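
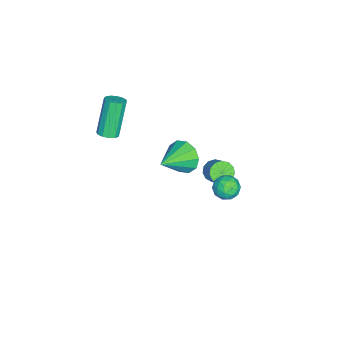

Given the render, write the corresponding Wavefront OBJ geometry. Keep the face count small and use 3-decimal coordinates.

v 3.874 3.424 3.626
v 4.283 2.965 3.304
v 2.997 2.735 3.496
v 3.406 2.276 3.174
v 3.486 2.395 3.853
v 4.028 2.821 3.933
v 3.252 2.879 2.867
v 3.794 3.305 2.947
v 3.898 2.628 2.835
v 4.043 2.329 3.444
v 3.237 3.371 3.356
v 3.382 3.072 3.965
v 4.156 3.255 3.476
v 3.124 2.445 3.324
v 3.172 2.515 3.723
v 3.412 2.245 3.533
v 4.006 3.17 3.846
v 4.246 2.9 3.657
v 3.778 2.566 3.979
v 3.034 2.8 3.143
v 3.274 2.53 2.954
v 3.868 3.455 3.267
v 4.108 3.185 3.077
v 3.502 3.134 2.821
v 4.17 2.787 3.011
v 3.654 2.382 2.935
v 3.564 2.737 2.754
v 3.882 2.987 2.802
v 4.255 2.611 3.369
v 3.739 2.206 3.293
v 3.786 2.276 3.692
v 4.105 2.527 3.739
v 4.028 2.413 3.093
v 3.541 3.494 3.507
v 3.025 3.089 3.431
v 3.175 3.173 3.061
v 3.494 3.424 3.108
v 3.626 3.318 3.865
v 3.11 2.913 3.789
v 3.398 2.713 3.998
v 3.716 2.963 4.046
v 3.252 3.287 3.707
v -3.218 -0.994 -2.608
v -2.656 -0.542 -3.3
v -1.682 -1.746 -1.852
v -2.708 -0.16 -2.817
v -2.954 -0.097 -2.254
v -3.301 -0.377 -1.826
v -3.617 -0.893 -1.696
v -3.78 -1.447 -1.915
v -3.729 -1.828 -2.399
v -3.483 -1.891 -2.962
v -3.135 -1.612 -3.39
v -2.82 -1.096 -3.519
v -0.457 1.34 -0.171
v -0.133 1.606 -0.654
v 0.501 2.107 0.047
v 0.177 1.84 0.531
v -0.402 1.834 -0.574
v 0.233 2.334 0.128
v -0.687 1.904 -0.365
v -0.053 2.405 0.336
v -0.9 1.796 -0.095
v -0.266 2.296 0.606
v -0.972 1.542 0.151
v -0.338 2.043 0.852
v -0.881 1.224 0.295
v -0.246 1.725 0.996
v -0.655 0.943 0.291
v -0.02 1.444 0.993
v -0.366 0.788 0.141
v 0.268 1.289 0.842
v -0.107 0.808 -0.108
v 0.528 1.309 0.593
v 0.042 0.997 -0.378
v 0.676 1.497 0.324
v 0.032 1.294 -0.581
v 0.666 1.795 0.12
v 0.287 -3.797 2.217
v 0.761 -3.604 2.445
v -0.193 -3.471 4.311
v -0.667 -3.663 4.083
v 0.601 -3.351 2.345
v -0.353 -3.218 4.212
v 0.341 -3.24 2.205
v -0.613 -3.106 4.071
v 0.065 -3.305 2.068
v -0.889 -3.171 3.934
v -0.142 -3.526 1.979
v -1.095 -3.393 3.845
v -0.212 -3.834 1.965
v -1.166 -3.7 3.831
v -0.124 -4.129 2.031
v -1.077 -3.996 3.897
v 0.095 -4.319 2.156
v -0.859 -4.186 4.022
v 0.374 -4.344 2.301
v -0.579 -4.21 4.167
v 0.626 -4.194 2.419
v -0.328 -4.06 4.285
v 0.77 -3.918 2.473
v -0.184 -3.785 4.339
f 1 38 17
f 38 12 41
f 17 41 6
f 38 41 17
f 1 17 13
f 17 6 18
f 13 18 2
f 17 18 13
f 1 13 22
f 13 2 23
f 22 23 8
f 13 23 22
f 1 22 34
f 22 8 37
f 34 37 11
f 22 37 34
f 1 34 38
f 34 11 42
f 38 42 12
f 34 42 38
f 2 18 29
f 18 6 32
f 29 32 10
f 18 32 29
f 6 41 19
f 41 12 40
f 19 40 5
f 41 40 19
f 12 42 39
f 42 11 35
f 39 35 3
f 42 35 39
f 11 37 36
f 37 8 24
f 36 24 7
f 37 24 36
f 8 23 28
f 23 2 25
f 28 25 9
f 23 25 28
f 4 30 16
f 30 10 31
f 16 31 5
f 30 31 16
f 4 16 14
f 16 5 15
f 14 15 3
f 16 15 14
f 4 14 21
f 14 3 20
f 21 20 7
f 14 20 21
f 4 21 26
f 21 7 27
f 26 27 9
f 21 27 26
f 4 26 30
f 26 9 33
f 30 33 10
f 26 33 30
f 5 31 19
f 31 10 32
f 19 32 6
f 31 32 19
f 3 15 39
f 15 5 40
f 39 40 12
f 15 40 39
f 7 20 36
f 20 3 35
f 36 35 11
f 20 35 36
f 9 27 28
f 27 7 24
f 28 24 8
f 27 24 28
f 10 33 29
f 33 9 25
f 29 25 2
f 33 25 29
f 44 43 46
f 44 46 45
f 46 43 47
f 46 47 45
f 47 43 48
f 47 48 45
f 48 43 49
f 48 49 45
f 49 43 50
f 49 50 45
f 50 43 51
f 50 51 45
f 51 43 52
f 51 52 45
f 52 43 53
f 52 53 45
f 53 43 54
f 53 54 45
f 54 43 44
f 54 44 45
f 56 55 59
f 56 59 57
f 57 59 60
f 57 60 58
f 59 55 61
f 59 61 60
f 60 61 62
f 60 62 58
f 61 55 63
f 61 63 62
f 62 63 64
f 62 64 58
f 63 55 65
f 63 65 64
f 64 65 66
f 64 66 58
f 65 55 67
f 65 67 66
f 66 67 68
f 66 68 58
f 67 55 69
f 67 69 68
f 68 69 70
f 68 70 58
f 69 55 71
f 69 71 70
f 70 71 72
f 70 72 58
f 71 55 73
f 71 73 72
f 72 73 74
f 72 74 58
f 73 55 75
f 73 75 74
f 74 75 76
f 74 76 58
f 75 55 77
f 75 77 76
f 76 77 78
f 76 78 58
f 77 55 56
f 77 56 78
f 78 56 57
f 78 57 58
f 80 79 83
f 80 83 81
f 81 83 84
f 81 84 82
f 83 79 85
f 83 85 84
f 84 85 86
f 84 86 82
f 85 79 87
f 85 87 86
f 86 87 88
f 86 88 82
f 87 79 89
f 87 89 88
f 88 89 90
f 88 90 82
f 89 79 91
f 89 91 90
f 90 91 92
f 90 92 82
f 91 79 93
f 91 93 92
f 92 93 94
f 92 94 82
f 93 79 95
f 93 95 94
f 94 95 96
f 94 96 82
f 95 79 97
f 95 97 96
f 96 97 98
f 96 98 82
f 97 79 99
f 97 99 98
f 98 99 100
f 98 100 82
f 99 79 101
f 99 101 100
f 100 101 102
f 100 102 82
f 101 79 80
f 101 80 102
f 102 80 81
f 102 81 82



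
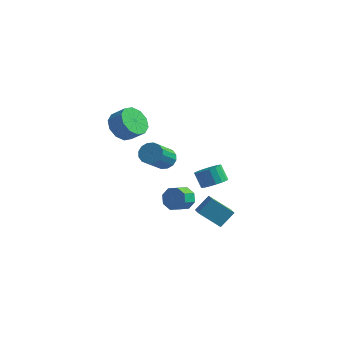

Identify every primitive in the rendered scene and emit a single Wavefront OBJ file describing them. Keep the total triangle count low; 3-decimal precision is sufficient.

v 1.267 -1.631 -2.007
v 1.777 -0.826 -1.123
v 0.656 -0.708 -2.496
v 1.166 0.097 -1.612
v 2.574 -1.317 -3.048
v 3.084 -0.512 -2.164
v 1.963 -0.394 -3.537
v 2.473 0.411 -2.653
v 0.006 3.621 -2.984
v 0.553 4.311 -2.853
v -0.059 4.608 -1.864
v -0.606 3.919 -1.996
v 0.266 4.467 -3.077
v -0.345 4.764 -2.089
v -0.072 4.456 -3.283
v -0.683 4.753 -2.294
v -0.395 4.28 -3.43
v -1.006 4.577 -2.441
v -0.638 3.973 -3.488
v -1.25 4.27 -2.499
v -0.754 3.596 -3.447
v -1.366 3.893 -2.458
v -0.72 3.225 -3.314
v -1.331 3.522 -2.325
v -0.541 2.932 -3.116
v -1.153 3.229 -2.127
v -0.255 2.776 -2.891
v -0.866 3.073 -1.903
v 0.083 2.787 -2.686
v -0.528 3.084 -1.697
v 0.406 2.963 -2.539
v -0.205 3.26 -1.55
v 0.65 3.27 -2.481
v 0.038 3.567 -1.492
v 0.766 3.647 -2.522
v 0.154 3.944 -1.533
v 0.731 4.018 -2.655
v 0.12 4.315 -1.666
v -4.048 -0.861 3.554
v -3.451 -0.29 2.858
v -2.555 -0.309 3.611
v -3.152 -0.879 4.306
v -3.774 0.14 3.253
v -2.879 0.121 4.006
v -4.202 0.188 3.763
v -3.307 0.169 4.516
v -4.571 -0.165 4.193
v -3.676 -0.184 4.946
v -4.74 -0.784 4.379
v -3.845 -0.802 5.132
v -4.645 -1.431 4.249
v -3.749 -1.45 5.002
v -4.321 -1.861 3.854
v -3.426 -1.88 4.607
v -3.893 -1.909 3.344
v -2.998 -1.928 4.097
v -3.524 -1.556 2.914
v -2.629 -1.575 3.667
v -3.355 -0.938 2.728
v -2.46 -0.956 3.481
v -0.21 -3.095 3.141
v 0.13 -2.671 3.672
v 0.009 -4.2 4.971
v -0.33 -4.625 4.439
v -0.255 -2.602 3.717
v -0.375 -4.132 5.016
v -0.628 -2.666 3.608
v -0.748 -4.195 4.907
v -0.888 -2.844 3.374
v -1.009 -4.374 4.672
v -0.967 -3.09 3.077
v -1.087 -4.619 4.375
v -0.843 -3.337 2.797
v -0.963 -4.867 4.096
v -0.549 -3.52 2.609
v -0.67 -5.049 3.908
v -0.165 -3.588 2.564
v -0.285 -5.118 3.863
v 0.208 -3.525 2.673
v 0.088 -5.054 3.972
v 0.469 -3.346 2.908
v 0.348 -4.876 4.206
v 0.547 -3.101 3.205
v 0.427 -4.63 4.503
v 0.423 -2.853 3.484
v 0.303 -4.383 4.783
v -1.087 1.437 -3.281
v -0.545 1.054 -3.828
v -0.75 0.101 -3.365
v -1.293 0.483 -2.819
v -0.246 1.257 -3.278
v -0.452 0.303 -2.815
v -0.44 1.565 -2.729
v -0.646 0.612 -2.266
v -1.013 1.798 -2.505
v -1.219 0.844 -2.042
v -1.63 1.819 -2.735
v -1.835 0.866 -2.272
v -1.928 1.617 -3.285
v -2.134 0.663 -2.822
v -1.734 1.308 -3.834
v -1.94 0.355 -3.371
v -1.161 1.076 -4.058
v -1.367 0.122 -3.595
f 2 4 1
f 5 2 1
f 1 4 3
f 3 5 1
f 2 8 4
f 6 2 5
f 6 8 2
f 4 8 3
f 7 5 3
f 3 8 7
f 7 6 5
f 8 6 7
f 10 9 13
f 10 13 11
f 11 13 14
f 11 14 12
f 13 9 15
f 13 15 14
f 14 15 16
f 14 16 12
f 15 9 17
f 15 17 16
f 16 17 18
f 16 18 12
f 17 9 19
f 17 19 18
f 18 19 20
f 18 20 12
f 19 9 21
f 19 21 20
f 20 21 22
f 20 22 12
f 21 9 23
f 21 23 22
f 22 23 24
f 22 24 12
f 23 9 25
f 23 25 24
f 24 25 26
f 24 26 12
f 25 9 27
f 25 27 26
f 26 27 28
f 26 28 12
f 27 9 29
f 27 29 28
f 28 29 30
f 28 30 12
f 29 9 31
f 29 31 30
f 30 31 32
f 30 32 12
f 31 9 33
f 31 33 32
f 32 33 34
f 32 34 12
f 33 9 35
f 33 35 34
f 34 35 36
f 34 36 12
f 35 9 37
f 35 37 36
f 36 37 38
f 36 38 12
f 37 9 10
f 37 10 38
f 38 10 11
f 38 11 12
f 40 39 43
f 40 43 41
f 41 43 44
f 41 44 42
f 43 39 45
f 43 45 44
f 44 45 46
f 44 46 42
f 45 39 47
f 45 47 46
f 46 47 48
f 46 48 42
f 47 39 49
f 47 49 48
f 48 49 50
f 48 50 42
f 49 39 51
f 49 51 50
f 50 51 52
f 50 52 42
f 51 39 53
f 51 53 52
f 52 53 54
f 52 54 42
f 53 39 55
f 53 55 54
f 54 55 56
f 54 56 42
f 55 39 57
f 55 57 56
f 56 57 58
f 56 58 42
f 57 39 59
f 57 59 58
f 58 59 60
f 58 60 42
f 59 39 40
f 59 40 60
f 60 40 41
f 60 41 42
f 62 61 65
f 62 65 63
f 63 65 66
f 63 66 64
f 65 61 67
f 65 67 66
f 66 67 68
f 66 68 64
f 67 61 69
f 67 69 68
f 68 69 70
f 68 70 64
f 69 61 71
f 69 71 70
f 70 71 72
f 70 72 64
f 71 61 73
f 71 73 72
f 72 73 74
f 72 74 64
f 73 61 75
f 73 75 74
f 74 75 76
f 74 76 64
f 75 61 77
f 75 77 76
f 76 77 78
f 76 78 64
f 77 61 79
f 77 79 78
f 78 79 80
f 78 80 64
f 79 61 81
f 79 81 80
f 80 81 82
f 80 82 64
f 81 61 83
f 81 83 82
f 82 83 84
f 82 84 64
f 83 61 85
f 83 85 84
f 84 85 86
f 84 86 64
f 85 61 62
f 85 62 86
f 86 62 63
f 86 63 64
f 88 87 91
f 88 91 89
f 89 91 92
f 89 92 90
f 91 87 93
f 91 93 92
f 92 93 94
f 92 94 90
f 93 87 95
f 93 95 94
f 94 95 96
f 94 96 90
f 95 87 97
f 95 97 96
f 96 97 98
f 96 98 90
f 97 87 99
f 97 99 98
f 98 99 100
f 98 100 90
f 99 87 101
f 99 101 100
f 100 101 102
f 100 102 90
f 101 87 103
f 101 103 102
f 102 103 104
f 102 104 90
f 103 87 88
f 103 88 104
f 104 88 89
f 104 89 90



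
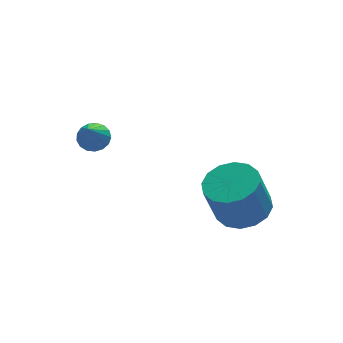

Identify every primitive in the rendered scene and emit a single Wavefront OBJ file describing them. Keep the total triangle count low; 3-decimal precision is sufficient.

v -1.064 2.582 2.158
v -0.626 2.156 2.003
v -1.516 1.618 3.522
v -0.48 2.347 2.186
v -0.468 2.591 2.362
v -0.592 2.833 2.492
v -0.824 3.017 2.545
v -1.112 3.102 2.51
v -1.388 3.068 2.394
v -1.59 2.922 2.224
v -1.671 2.698 2.039
v -1.613 2.448 1.881
v -1.43 2.228 1.787
v -1.162 2.089 1.778
v -0.872 2.064 1.856
v 3.242 -1.433 0.349
v 4.139 -1.934 0.608
v 3.595 -2.029 2.31
v 2.698 -1.527 2.051
v 4.251 -1.401 0.673
v 3.706 -1.496 2.376
v 4.092 -0.876 0.652
v 3.548 -0.971 2.354
v 3.706 -0.501 0.549
v 3.161 -0.595 2.251
v 3.195 -0.375 0.393
v 2.65 -0.469 2.095
v 2.697 -0.532 0.224
v 2.152 -0.627 1.927
v 2.345 -0.931 0.09
v 1.801 -1.026 1.792
v 2.234 -1.464 0.024
v 1.689 -1.559 1.727
v 2.392 -1.989 0.046
v 1.848 -2.084 1.748
v 2.779 -2.365 0.149
v 2.234 -2.459 1.851
v 3.29 -2.491 0.305
v 2.745 -2.585 2.007
v 3.788 -2.333 0.473
v 3.243 -2.428 2.176
f 2 1 4
f 2 4 3
f 4 1 5
f 4 5 3
f 5 1 6
f 5 6 3
f 6 1 7
f 6 7 3
f 7 1 8
f 7 8 3
f 8 1 9
f 8 9 3
f 9 1 10
f 9 10 3
f 10 1 11
f 10 11 3
f 11 1 12
f 11 12 3
f 12 1 13
f 12 13 3
f 13 1 14
f 13 14 3
f 14 1 15
f 14 15 3
f 15 1 2
f 15 2 3
f 17 16 20
f 17 20 18
f 18 20 21
f 18 21 19
f 20 16 22
f 20 22 21
f 21 22 23
f 21 23 19
f 22 16 24
f 22 24 23
f 23 24 25
f 23 25 19
f 24 16 26
f 24 26 25
f 25 26 27
f 25 27 19
f 26 16 28
f 26 28 27
f 27 28 29
f 27 29 19
f 28 16 30
f 28 30 29
f 29 30 31
f 29 31 19
f 30 16 32
f 30 32 31
f 31 32 33
f 31 33 19
f 32 16 34
f 32 34 33
f 33 34 35
f 33 35 19
f 34 16 36
f 34 36 35
f 35 36 37
f 35 37 19
f 36 16 38
f 36 38 37
f 37 38 39
f 37 39 19
f 38 16 40
f 38 40 39
f 39 40 41
f 39 41 19
f 40 16 17
f 40 17 41
f 41 17 18
f 41 18 19



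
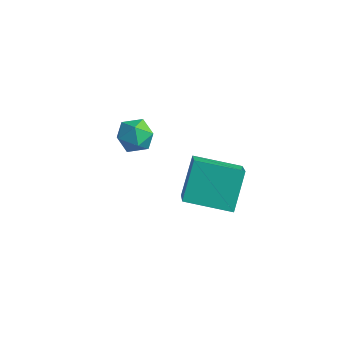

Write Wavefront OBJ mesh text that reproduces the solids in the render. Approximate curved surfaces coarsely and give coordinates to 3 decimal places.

v -2.478 3.516 -1.344
v -1.919 4.086 -1.307
v -1.821 2.934 -2.293
v -1.262 3.504 -2.256
v -1.342 2.983 -1.655
v -1.749 3.343 -1.069
v -1.991 3.677 -2.531
v -2.398 4.037 -1.945
v -1.618 4.186 -2.04
v -1.217 3.756 -1.499
v -2.523 3.264 -2.101
v -2.122 2.834 -1.56
v 0.961 2.408 -2.752
v 0.655 3.563 -1.53
v 2.59 3.212 -3.103
v 2.284 4.367 -1.88
v 1.856 1.193 -1.38
v 1.55 2.348 -0.157
v 3.485 1.997 -1.73
v 3.179 3.152 -0.508
f 1 12 6
f 1 6 2
f 1 2 8
f 1 8 11
f 1 11 12
f 2 6 10
f 6 12 5
f 12 11 3
f 11 8 7
f 8 2 9
f 4 10 5
f 4 5 3
f 4 3 7
f 4 7 9
f 4 9 10
f 5 10 6
f 3 5 12
f 7 3 11
f 9 7 8
f 10 9 2
f 14 16 13
f 17 14 13
f 13 16 15
f 15 17 13
f 14 20 16
f 18 14 17
f 18 20 14
f 16 20 15
f 19 17 15
f 15 20 19
f 19 18 17
f 20 18 19



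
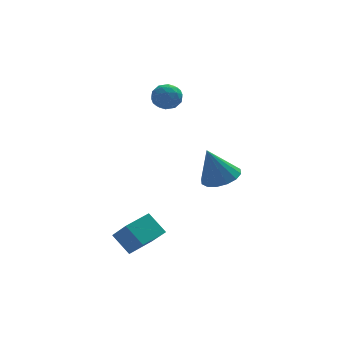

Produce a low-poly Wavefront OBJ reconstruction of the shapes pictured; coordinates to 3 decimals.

v -1.014 2.682 3.181
v -0.467 2.642 3.833
v -0.513 1.498 2.687
v 0.034 1.458 3.339
v -0.8 1.353 3.476
v -1.11 2.086 3.781
v 0.13 2.054 2.739
v -0.18 2.787 3.044
v 0.24 2.254 3.559
v -0.335 1.821 4.015
v -0.645 2.319 2.505
v -1.22 1.886 2.961
v -0.785 2.766 3.55
v -0.195 1.374 2.97
v -0.686 1.312 3.05
v -0.364 1.289 3.433
v -1.162 2.439 3.52
v -0.841 2.416 3.903
v -1.036 1.658 3.693
v -0.139 1.724 2.617
v 0.182 1.701 3
v -0.616 2.851 3.087
v -0.294 2.828 3.47
v 0.056 2.482 2.827
v -0.048 2.515 3.772
v 0.247 1.818 3.482
v 0.303 2.169 3.129
v 0.121 2.599 3.309
v -0.385 2.26 4.04
v -0.091 1.564 3.75
v -0.581 1.503 3.831
v -0.763 1.933 4.01
v 0.03 2.032 3.88
v -0.889 2.576 2.77
v -0.595 1.88 2.48
v -0.217 2.207 2.51
v -0.399 2.637 2.689
v -1.227 2.322 3.038
v -0.932 1.625 2.748
v -1.101 1.541 3.211
v -1.283 1.971 3.391
v -1.01 2.108 2.64
v 1.878 0.035 -1.577
v 2.466 -0.831 -1.358
v 1.142 0.025 0.357
v 2.792 -0.402 -1.232
v 2.873 0.145 -1.198
v 2.687 0.663 -1.266
v 2.285 1.012 -1.417
v 1.774 1.1 -1.611
v 1.29 0.902 -1.796
v 0.965 0.473 -1.923
v 0.884 -0.074 -1.956
v 1.069 -0.592 -1.889
v 1.471 -0.941 -1.738
v 1.983 -1.029 -1.543
v -2.871 -5.174 -2.906
v -3.563 -4.439 -1.98
v -3.371 -4.155 -4.09
v -4.064 -3.42 -3.164
v -1.636 -4.3 -2.676
v -2.329 -3.565 -1.75
v -2.137 -3.281 -3.86
v -2.829 -2.546 -2.934
f 1 38 17
f 38 12 41
f 17 41 6
f 38 41 17
f 1 17 13
f 17 6 18
f 13 18 2
f 17 18 13
f 1 13 22
f 13 2 23
f 22 23 8
f 13 23 22
f 1 22 34
f 22 8 37
f 34 37 11
f 22 37 34
f 1 34 38
f 34 11 42
f 38 42 12
f 34 42 38
f 2 18 29
f 18 6 32
f 29 32 10
f 18 32 29
f 6 41 19
f 41 12 40
f 19 40 5
f 41 40 19
f 12 42 39
f 42 11 35
f 39 35 3
f 42 35 39
f 11 37 36
f 37 8 24
f 36 24 7
f 37 24 36
f 8 23 28
f 23 2 25
f 28 25 9
f 23 25 28
f 4 30 16
f 30 10 31
f 16 31 5
f 30 31 16
f 4 16 14
f 16 5 15
f 14 15 3
f 16 15 14
f 4 14 21
f 14 3 20
f 21 20 7
f 14 20 21
f 4 21 26
f 21 7 27
f 26 27 9
f 21 27 26
f 4 26 30
f 26 9 33
f 30 33 10
f 26 33 30
f 5 31 19
f 31 10 32
f 19 32 6
f 31 32 19
f 3 15 39
f 15 5 40
f 39 40 12
f 15 40 39
f 7 20 36
f 20 3 35
f 36 35 11
f 20 35 36
f 9 27 28
f 27 7 24
f 28 24 8
f 27 24 28
f 10 33 29
f 33 9 25
f 29 25 2
f 33 25 29
f 44 43 46
f 44 46 45
f 46 43 47
f 46 47 45
f 47 43 48
f 47 48 45
f 48 43 49
f 48 49 45
f 49 43 50
f 49 50 45
f 50 43 51
f 50 51 45
f 51 43 52
f 51 52 45
f 52 43 53
f 52 53 45
f 53 43 54
f 53 54 45
f 54 43 55
f 54 55 45
f 55 43 56
f 55 56 45
f 56 43 44
f 56 44 45
f 58 60 57
f 61 58 57
f 57 60 59
f 59 61 57
f 58 64 60
f 62 58 61
f 62 64 58
f 60 64 59
f 63 61 59
f 59 64 63
f 63 62 61
f 64 62 63



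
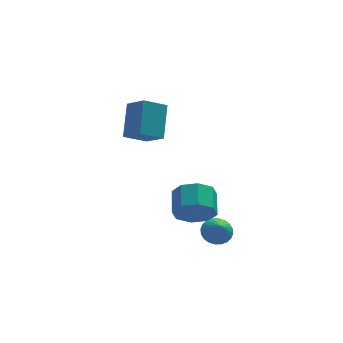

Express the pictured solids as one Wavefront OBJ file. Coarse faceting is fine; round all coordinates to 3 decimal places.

v -4.866 2.502 3.009
v -4.44 3.848 4.368
v -3.713 2.785 2.367
v -3.286 4.131 3.726
v -4.234 1.569 3.734
v -3.807 2.915 5.093
v -3.08 1.852 3.092
v -2.654 3.198 4.451
v -0.994 -0.248 -2.197
v -0.23 -0.155 -2.168
v -0.946 -0.892 -1.383
v -0.323 0.067 -1.987
v -0.518 0.24 -1.839
v -0.785 0.339 -1.745
v -1.084 0.349 -1.719
v -1.37 0.268 -1.767
v -1.598 0.109 -1.88
v -1.734 -0.105 -2.041
v -1.757 -0.34 -2.227
v -1.665 -0.562 -2.407
v -1.469 -0.735 -2.556
v -1.202 -0.835 -2.65
v -0.903 -0.845 -2.675
v -0.617 -0.764 -2.628
v -0.389 -0.604 -2.514
v -0.253 -0.39 -2.353
v -1.956 0.17 -1.108
v -1.268 0.404 -1.881
v -1.037 1.625 -1.304
v -1.724 1.39 -0.532
v -2.026 0.632 -2.06
v -1.795 1.853 -1.483
v -2.742 0.589 -1.681
v -2.511 1.81 -1.105
v -2.998 0.3 -0.968
v -2.767 1.521 -0.391
v -2.643 -0.065 -0.336
v -2.412 1.156 0.241
v -1.885 -0.293 -0.157
v -1.654 0.928 0.42
v -1.169 -0.25 -0.535
v -0.938 0.971 0.041
v -0.913 0.039 -1.249
v -0.682 1.26 -0.672
f 2 4 1
f 5 2 1
f 1 4 3
f 3 5 1
f 2 8 4
f 6 2 5
f 6 8 2
f 4 8 3
f 7 5 3
f 3 8 7
f 7 6 5
f 8 6 7
f 10 9 12
f 10 12 11
f 12 9 13
f 12 13 11
f 13 9 14
f 13 14 11
f 14 9 15
f 14 15 11
f 15 9 16
f 15 16 11
f 16 9 17
f 16 17 11
f 17 9 18
f 17 18 11
f 18 9 19
f 18 19 11
f 19 9 20
f 19 20 11
f 20 9 21
f 20 21 11
f 21 9 22
f 21 22 11
f 22 9 23
f 22 23 11
f 23 9 24
f 23 24 11
f 24 9 25
f 24 25 11
f 25 9 26
f 25 26 11
f 26 9 10
f 26 10 11
f 28 27 31
f 28 31 29
f 29 31 32
f 29 32 30
f 31 27 33
f 31 33 32
f 32 33 34
f 32 34 30
f 33 27 35
f 33 35 34
f 34 35 36
f 34 36 30
f 35 27 37
f 35 37 36
f 36 37 38
f 36 38 30
f 37 27 39
f 37 39 38
f 38 39 40
f 38 40 30
f 39 27 41
f 39 41 40
f 40 41 42
f 40 42 30
f 41 27 43
f 41 43 42
f 42 43 44
f 42 44 30
f 43 27 28
f 43 28 44
f 44 28 29
f 44 29 30



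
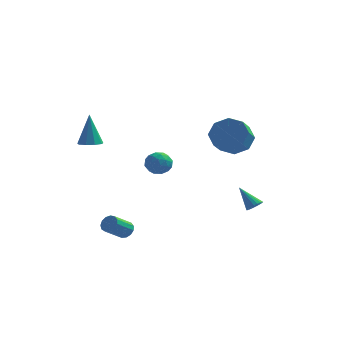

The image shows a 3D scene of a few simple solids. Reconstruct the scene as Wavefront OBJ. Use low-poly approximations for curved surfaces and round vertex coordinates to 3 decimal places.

v -3.034 -2.768 2.756
v -2.475 -2.457 2.741
v -3.186 -2.412 4.564
v -2.803 -2.179 2.659
v -3.239 -2.177 2.622
v -3.579 -2.451 2.647
v -3.664 -2.874 2.723
v -3.454 -3.247 2.814
v -3.047 -3.396 2.878
v -2.634 -3.251 2.884
v -2.408 -2.88 2.83
v -0.249 -0.947 1.549
v 0.468 -0.944 1.344
v -0.328 -2.116 1.256
v 0.389 -2.113 1.051
v 0.207 -2.043 1.771
v 0.255 -1.32 1.953
v -0.115 -1.74 0.647
v -0.067 -1.017 0.829
v 0.551 -1.434 0.787
v 0.75 -1.621 1.482
v -0.61 -1.439 1.118
v -0.411 -1.626 1.813
v 0.116 -0.843 1.472
v 0.024 -2.217 1.128
v -0.084 -2.176 1.551
v 0.338 -2.174 1.431
v -0.009 -1.064 1.83
v 0.413 -1.062 1.709
v 0.259 -1.708 1.961
v -0.273 -1.998 0.891
v 0.149 -1.996 0.77
v -0.198 -0.886 1.169
v 0.224 -0.884 1.049
v -0.119 -1.352 0.639
v 0.587 -1.129 1.024
v 0.541 -1.816 0.852
v 0.244 -1.597 0.615
v 0.273 -1.172 0.721
v 0.704 -1.239 1.433
v 0.658 -1.927 1.26
v 0.55 -1.885 1.684
v 0.579 -1.461 1.79
v 0.753 -1.527 1.105
v -0.518 -1.133 1.34
v -0.564 -1.821 1.167
v -0.439 -1.599 0.81
v -0.41 -1.175 0.916
v -0.401 -1.244 1.748
v -0.447 -1.931 1.576
v -0.133 -1.888 1.879
v -0.104 -1.463 1.985
v -0.613 -1.533 1.495
v 4.055 2.282 -2.707
v 4.419 2.568 -2.493
v 3.125 2.678 -1.653
v 4.319 2.713 -2.636
v 4.166 2.772 -2.793
v 3.991 2.735 -2.933
v 3.829 2.607 -3.028
v 3.712 2.416 -3.06
v 3.663 2.198 -3.021
v 3.691 1.996 -2.921
v 3.792 1.851 -2.778
v 3.944 1.792 -2.621
v 4.119 1.83 -2.48
v 4.281 1.957 -2.385
v 4.398 2.149 -2.354
v 4.447 2.367 -2.392
v 2.605 3.721 1.404
v 3.259 4.169 2.138
v 3.169 3.168 2.83
v 2.515 2.719 2.096
v 2.462 4.338 2.279
v 2.372 3.337 2.97
v 1.749 4.145 1.907
v 1.659 3.144 2.599
v 1.538 3.704 1.241
v 1.447 2.703 1.933
v 1.951 3.272 0.67
v 1.861 2.271 1.362
v 2.748 3.103 0.53
v 2.658 2.102 1.221
v 3.461 3.296 0.901
v 3.371 2.295 1.593
v 3.673 3.737 1.567
v 3.582 2.736 2.259
v -1.622 -1.677 -3.44
v -1.382 -1.465 -3.005
v -1.938 -2.39 -2.246
v -2.178 -2.603 -2.68
v -1.651 -1.325 -3.032
v -2.207 -2.25 -2.272
v -1.911 -1.297 -3.188
v -2.467 -2.222 -2.428
v -2.079 -1.39 -3.424
v -2.635 -2.315 -2.664
v -2.102 -1.574 -3.665
v -2.658 -2.499 -2.905
v -1.973 -1.791 -3.835
v -2.528 -2.716 -3.075
v -1.732 -1.972 -3.879
v -2.288 -2.897 -3.119
v -1.457 -2.059 -3.784
v -2.012 -2.985 -3.024
v -1.234 -2.025 -3.58
v -1.789 -2.951 -2.82
v -1.134 -1.881 -3.331
v -1.69 -2.806 -2.571
v -1.189 -1.672 -3.117
v -1.745 -2.597 -2.357
f 2 1 4
f 2 4 3
f 4 1 5
f 4 5 3
f 5 1 6
f 5 6 3
f 6 1 7
f 6 7 3
f 7 1 8
f 7 8 3
f 8 1 9
f 8 9 3
f 9 1 10
f 9 10 3
f 10 1 11
f 10 11 3
f 11 1 2
f 11 2 3
f 12 49 28
f 49 23 52
f 28 52 17
f 49 52 28
f 12 28 24
f 28 17 29
f 24 29 13
f 28 29 24
f 12 24 33
f 24 13 34
f 33 34 19
f 24 34 33
f 12 33 45
f 33 19 48
f 45 48 22
f 33 48 45
f 12 45 49
f 45 22 53
f 49 53 23
f 45 53 49
f 13 29 40
f 29 17 43
f 40 43 21
f 29 43 40
f 17 52 30
f 52 23 51
f 30 51 16
f 52 51 30
f 23 53 50
f 53 22 46
f 50 46 14
f 53 46 50
f 22 48 47
f 48 19 35
f 47 35 18
f 48 35 47
f 19 34 39
f 34 13 36
f 39 36 20
f 34 36 39
f 15 41 27
f 41 21 42
f 27 42 16
f 41 42 27
f 15 27 25
f 27 16 26
f 25 26 14
f 27 26 25
f 15 25 32
f 25 14 31
f 32 31 18
f 25 31 32
f 15 32 37
f 32 18 38
f 37 38 20
f 32 38 37
f 15 37 41
f 37 20 44
f 41 44 21
f 37 44 41
f 16 42 30
f 42 21 43
f 30 43 17
f 42 43 30
f 14 26 50
f 26 16 51
f 50 51 23
f 26 51 50
f 18 31 47
f 31 14 46
f 47 46 22
f 31 46 47
f 20 38 39
f 38 18 35
f 39 35 19
f 38 35 39
f 21 44 40
f 44 20 36
f 40 36 13
f 44 36 40
f 55 54 57
f 55 57 56
f 57 54 58
f 57 58 56
f 58 54 59
f 58 59 56
f 59 54 60
f 59 60 56
f 60 54 61
f 60 61 56
f 61 54 62
f 61 62 56
f 62 54 63
f 62 63 56
f 63 54 64
f 63 64 56
f 64 54 65
f 64 65 56
f 65 54 66
f 65 66 56
f 66 54 67
f 66 67 56
f 67 54 68
f 67 68 56
f 68 54 69
f 68 69 56
f 69 54 55
f 69 55 56
f 71 70 74
f 71 74 72
f 72 74 75
f 72 75 73
f 74 70 76
f 74 76 75
f 75 76 77
f 75 77 73
f 76 70 78
f 76 78 77
f 77 78 79
f 77 79 73
f 78 70 80
f 78 80 79
f 79 80 81
f 79 81 73
f 80 70 82
f 80 82 81
f 81 82 83
f 81 83 73
f 82 70 84
f 82 84 83
f 83 84 85
f 83 85 73
f 84 70 86
f 84 86 85
f 85 86 87
f 85 87 73
f 86 70 71
f 86 71 87
f 87 71 72
f 87 72 73
f 89 88 92
f 89 92 90
f 90 92 93
f 90 93 91
f 92 88 94
f 92 94 93
f 93 94 95
f 93 95 91
f 94 88 96
f 94 96 95
f 95 96 97
f 95 97 91
f 96 88 98
f 96 98 97
f 97 98 99
f 97 99 91
f 98 88 100
f 98 100 99
f 99 100 101
f 99 101 91
f 100 88 102
f 100 102 101
f 101 102 103
f 101 103 91
f 102 88 104
f 102 104 103
f 103 104 105
f 103 105 91
f 104 88 106
f 104 106 105
f 105 106 107
f 105 107 91
f 106 88 108
f 106 108 107
f 107 108 109
f 107 109 91
f 108 88 110
f 108 110 109
f 109 110 111
f 109 111 91
f 110 88 89
f 110 89 111
f 111 89 90
f 111 90 91



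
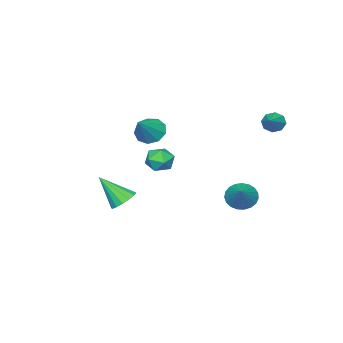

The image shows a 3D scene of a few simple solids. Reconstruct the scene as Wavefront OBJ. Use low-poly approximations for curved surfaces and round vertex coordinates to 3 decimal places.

v -2.318 -2.775 -2.264
v -1.682 -2.703 -1.539
v -2.658 -4.237 -1.821
v -2.022 -4.165 -1.096
v -2.839 -3.648 -1.075
v -2.629 -2.745 -1.349
v -1.711 -4.195 -2.011
v -1.501 -3.292 -2.285
v -1.306 -3.581 -1.383
v -2.004 -3.243 -0.804
v -2.336 -3.697 -2.556
v -3.034 -3.359 -1.977
v 3.608 -1.076 -2.074
v 4.278 -0.553 -1.887
v 4.172 -2.364 -0.486
v 3.936 -0.397 -1.64
v 3.506 -0.423 -1.508
v 3.104 -0.624 -1.528
v 2.836 -0.946 -1.695
v 2.776 -1.303 -1.963
v 2.939 -1.6 -2.26
v 3.281 -1.756 -2.508
v 3.711 -1.73 -2.64
v 4.113 -1.529 -2.619
v 4.381 -1.207 -2.453
v 4.441 -0.85 -2.185
v -4.38 2.925 2.323
v -3.954 2.563 1.885
v -2.98 3.635 3.097
v -4.091 3.05 1.686
v -4.397 3.464 1.86
v -4.693 3.562 2.305
v -4.806 3.288 2.76
v -4.669 2.801 2.959
v -4.363 2.387 2.785
v -4.067 2.288 2.34
v -3.722 1.255 -3.754
v -3.374 1.739 -4.519
v -2.478 2.145 -2.626
v -3.666 1.985 -4.391
v -3.968 2.105 -4.152
v -4.228 2.078 -3.844
v -4.4 1.909 -3.521
v -4.455 1.626 -3.238
v -4.383 1.28 -3.045
v -4.197 0.929 -2.974
v -3.928 0.635 -3.038
v -3.624 0.448 -3.225
v -3.337 0.401 -3.505
v -3.117 0.501 -3.827
v -3.001 0.732 -4.137
v -3.009 1.053 -4.38
v -3.141 1.41 -4.516
v -1.802 -3.857 0.633
v -1.155 -4.222 -0.02
v -0.338 -3.503 1.887
v -1.232 -3.557 -0.118
v -1.576 -3.031 0.136
v -2.026 -2.892 0.622
v -2.371 -3.204 1.114
v -2.451 -3.822 1.381
v -2.227 -4.455 1.298
v -1.804 -4.809 0.904
v -1.381 -4.717 0.383
f 1 12 6
f 1 6 2
f 1 2 8
f 1 8 11
f 1 11 12
f 2 6 10
f 6 12 5
f 12 11 3
f 11 8 7
f 8 2 9
f 4 10 5
f 4 5 3
f 4 3 7
f 4 7 9
f 4 9 10
f 5 10 6
f 3 5 12
f 7 3 11
f 9 7 8
f 10 9 2
f 14 13 16
f 14 16 15
f 16 13 17
f 16 17 15
f 17 13 18
f 17 18 15
f 18 13 19
f 18 19 15
f 19 13 20
f 19 20 15
f 20 13 21
f 20 21 15
f 21 13 22
f 21 22 15
f 22 13 23
f 22 23 15
f 23 13 24
f 23 24 15
f 24 13 25
f 24 25 15
f 25 13 26
f 25 26 15
f 26 13 14
f 26 14 15
f 28 27 30
f 28 30 29
f 30 27 31
f 30 31 29
f 31 27 32
f 31 32 29
f 32 27 33
f 32 33 29
f 33 27 34
f 33 34 29
f 34 27 35
f 34 35 29
f 35 27 36
f 35 36 29
f 36 27 28
f 36 28 29
f 38 37 40
f 38 40 39
f 40 37 41
f 40 41 39
f 41 37 42
f 41 42 39
f 42 37 43
f 42 43 39
f 43 37 44
f 43 44 39
f 44 37 45
f 44 45 39
f 45 37 46
f 45 46 39
f 46 37 47
f 46 47 39
f 47 37 48
f 47 48 39
f 48 37 49
f 48 49 39
f 49 37 50
f 49 50 39
f 50 37 51
f 50 51 39
f 51 37 52
f 51 52 39
f 52 37 53
f 52 53 39
f 53 37 38
f 53 38 39
f 55 54 57
f 55 57 56
f 57 54 58
f 57 58 56
f 58 54 59
f 58 59 56
f 59 54 60
f 59 60 56
f 60 54 61
f 60 61 56
f 61 54 62
f 61 62 56
f 62 54 63
f 62 63 56
f 63 54 64
f 63 64 56
f 64 54 55
f 64 55 56



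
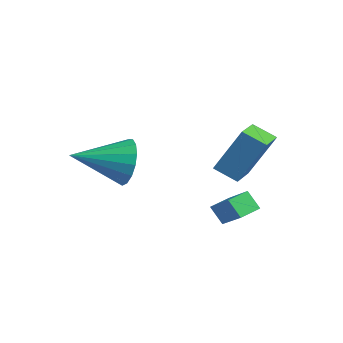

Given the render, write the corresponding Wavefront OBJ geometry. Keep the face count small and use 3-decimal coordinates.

v -0.243 2.704 2.263
v 0.192 3.576 4.032
v 0.508 3.232 1.818
v 0.943 4.104 3.587
v 0.597 1.736 2.533
v 1.032 2.608 4.302
v 1.348 2.264 2.088
v 1.783 3.136 3.857
v -2.89 0.233 1.57
v -2.485 -0.168 0.665
v -3.47 -1.753 2.19
v -2.091 -0.181 0.991
v -1.88 -0.099 1.451
v -1.9 0.059 1.938
v -2.148 0.257 2.34
v -2.565 0.449 2.566
v -3.057 0.592 2.564
v -3.51 0.653 2.334
v -3.822 0.617 1.929
v -3.92 0.494 1.442
v -3.782 0.311 0.984
v -3.44 0.11 0.66
v -2.972 -0.063 0.545
v 0.705 2.073 -0.328
v 0.177 1.887 0.325
v 0.605 2.912 -0.17
v 0.077 2.726 0.483
v 1.963 2.034 0.677
v 1.435 1.848 1.33
v 1.863 2.873 0.835
v 1.335 2.687 1.488
f 2 4 1
f 5 2 1
f 1 4 3
f 3 5 1
f 2 8 4
f 6 2 5
f 6 8 2
f 4 8 3
f 7 5 3
f 3 8 7
f 7 6 5
f 8 6 7
f 10 9 12
f 10 12 11
f 12 9 13
f 12 13 11
f 13 9 14
f 13 14 11
f 14 9 15
f 14 15 11
f 15 9 16
f 15 16 11
f 16 9 17
f 16 17 11
f 17 9 18
f 17 18 11
f 18 9 19
f 18 19 11
f 19 9 20
f 19 20 11
f 20 9 21
f 20 21 11
f 21 9 22
f 21 22 11
f 22 9 23
f 22 23 11
f 23 9 10
f 23 10 11
f 25 27 24
f 28 25 24
f 24 27 26
f 26 28 24
f 25 31 27
f 29 25 28
f 29 31 25
f 27 31 26
f 30 28 26
f 26 31 30
f 30 29 28
f 31 29 30



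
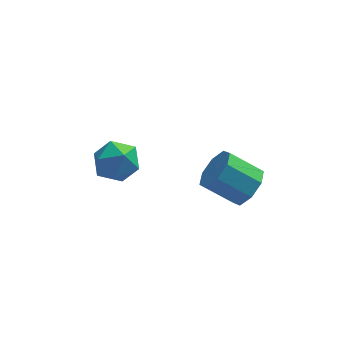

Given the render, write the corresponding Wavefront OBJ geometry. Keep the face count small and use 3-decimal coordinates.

v -1.886 4.126 0.428
v -1.396 4.091 -0.332
v -0.884 3.309 1.112
v -0.394 3.274 0.352
v -0.474 4.053 0.803
v -1.093 4.559 0.381
v -1.187 2.841 0.399
v -1.806 3.347 -0.023
v -0.964 3.297 -0.349
v -0.524 4.046 -0.1
v -1.756 3.354 0.88
v -1.316 4.103 1.129
v 2.95 -0.145 2.766
v 3.31 -0.521 3.36
v 2.251 -0.291 4.148
v 1.89 0.085 3.554
v 3.433 0.071 3.353
v 2.374 0.301 4.14
v 3.273 0.536 3.001
v 2.214 0.766 3.789
v 2.923 0.603 2.512
v 1.864 0.833 3.3
v 2.589 0.231 2.172
v 1.53 0.461 2.96
v 2.466 -0.361 2.18
v 1.407 -0.131 2.967
v 2.626 -0.826 2.531
v 1.567 -0.596 3.319
v 2.976 -0.893 3.02
v 1.917 -0.663 3.808
f 1 12 6
f 1 6 2
f 1 2 8
f 1 8 11
f 1 11 12
f 2 6 10
f 6 12 5
f 12 11 3
f 11 8 7
f 8 2 9
f 4 10 5
f 4 5 3
f 4 3 7
f 4 7 9
f 4 9 10
f 5 10 6
f 3 5 12
f 7 3 11
f 9 7 8
f 10 9 2
f 14 13 17
f 14 17 15
f 15 17 18
f 15 18 16
f 17 13 19
f 17 19 18
f 18 19 20
f 18 20 16
f 19 13 21
f 19 21 20
f 20 21 22
f 20 22 16
f 21 13 23
f 21 23 22
f 22 23 24
f 22 24 16
f 23 13 25
f 23 25 24
f 24 25 26
f 24 26 16
f 25 13 27
f 25 27 26
f 26 27 28
f 26 28 16
f 27 13 29
f 27 29 28
f 28 29 30
f 28 30 16
f 29 13 14
f 29 14 30
f 30 14 15
f 30 15 16



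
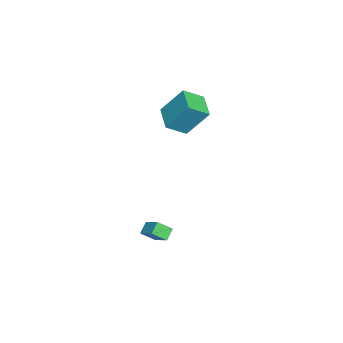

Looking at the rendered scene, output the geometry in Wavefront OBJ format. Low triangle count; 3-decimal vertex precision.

v -2.959 -0.293 2.65
v -2.384 -1.346 3.428
v -2.918 0.957 4.312
v -2.343 -0.096 5.09
v -1.457 0.216 2.23
v -0.882 -0.837 3.008
v -1.416 1.466 3.892
v -0.841 0.413 4.67
v 2.267 -0.951 -3.895
v 2.494 -1.726 -3.272
v 1.662 -0.733 -3.402
v 1.89 -1.508 -2.779
v 3.05 -0.212 -3.261
v 3.278 -0.987 -2.638
v 2.446 0.006 -2.768
v 2.673 -0.769 -2.145
f 2 4 1
f 5 2 1
f 1 4 3
f 3 5 1
f 2 8 4
f 6 2 5
f 6 8 2
f 4 8 3
f 7 5 3
f 3 8 7
f 7 6 5
f 8 6 7
f 10 12 9
f 13 10 9
f 9 12 11
f 11 13 9
f 10 16 12
f 14 10 13
f 14 16 10
f 12 16 11
f 15 13 11
f 11 16 15
f 15 14 13
f 16 14 15



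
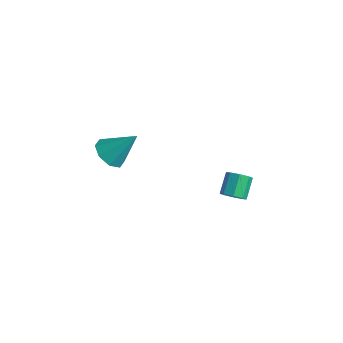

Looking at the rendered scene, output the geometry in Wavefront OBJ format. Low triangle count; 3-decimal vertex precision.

v 1.891 2.782 -3.87
v 2.476 3.264 -4.005
v 1.914 4.22 -3.025
v 1.329 3.738 -2.89
v 2.017 3.361 -4.362
v 1.456 4.317 -3.382
v 1.485 3.118 -4.431
v 0.923 4.074 -3.451
v 1.19 2.679 -4.171
v 0.628 3.635 -3.191
v 1.306 2.3 -3.735
v 0.744 3.256 -2.755
v 1.764 2.203 -3.378
v 1.203 3.159 -2.398
v 2.297 2.446 -3.309
v 1.735 3.402 -2.329
v 2.592 2.885 -3.569
v 2.03 3.841 -2.589
v -0.57 -3.937 2.274
v -0.118 -3.307 1.551
v 0.45 -2.863 3.846
v -0.829 -3.018 1.814
v -1.388 -3.267 2.347
v -1.468 -3.909 2.837
v -1.021 -4.567 2.997
v -0.31 -4.856 2.734
v 0.248 -4.607 2.201
v 0.328 -3.966 1.711
f 2 1 5
f 2 5 3
f 3 5 6
f 3 6 4
f 5 1 7
f 5 7 6
f 6 7 8
f 6 8 4
f 7 1 9
f 7 9 8
f 8 9 10
f 8 10 4
f 9 1 11
f 9 11 10
f 10 11 12
f 10 12 4
f 11 1 13
f 11 13 12
f 12 13 14
f 12 14 4
f 13 1 15
f 13 15 14
f 14 15 16
f 14 16 4
f 15 1 17
f 15 17 16
f 16 17 18
f 16 18 4
f 17 1 2
f 17 2 18
f 18 2 3
f 18 3 4
f 20 19 22
f 20 22 21
f 22 19 23
f 22 23 21
f 23 19 24
f 23 24 21
f 24 19 25
f 24 25 21
f 25 19 26
f 25 26 21
f 26 19 27
f 26 27 21
f 27 19 28
f 27 28 21
f 28 19 20
f 28 20 21



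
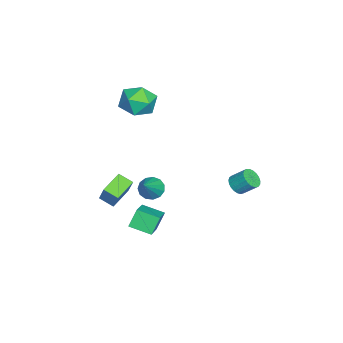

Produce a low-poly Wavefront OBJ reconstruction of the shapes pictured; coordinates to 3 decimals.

v 1.272 -1.134 -0.879
v 1.747 -1.377 -1.434
v 2.748 -1.306 0.459
v 1.785 -0.945 -1.421
v 1.661 -0.573 -1.236
v 1.412 -0.38 -0.938
v 1.12 -0.425 -0.621
v 0.875 -0.696 -0.386
v 0.757 -1.106 -0.308
v 0.802 -1.525 -0.411
v 0.996 -1.82 -0.663
v 1.278 -1.897 -0.984
v 1.558 -1.732 -1.271
v -3.842 -1.638 3.269
v -2.644 -1.886 3.398
v -4.156 -3.494 2.622
v -2.958 -3.742 2.751
v -3.66 -3.562 3.745
v -3.465 -2.415 4.145
v -3.335 -2.965 1.875
v -3.14 -1.818 2.275
v -2.33 -2.706 2.536
v -2.531 -3.075 3.692
v -4.269 -2.305 2.328
v -4.47 -2.674 3.484
v -3.321 -4.137 -4.167
v -2.59 -3.709 -2.81
v -3.048 -3.252 -4.593
v -2.317 -2.823 -3.236
v -2.023 -4.777 -4.664
v -1.292 -4.348 -3.307
v -1.75 -3.891 -5.09
v -1.019 -3.463 -3.733
v 0.812 -2.225 -4.175
v 0.246 -1.84 -3.153
v 0.996 -0.905 -4.571
v 0.43 -0.52 -3.549
v 2.69 -2.18 -3.151
v 2.124 -1.795 -2.129
v 2.874 -0.86 -3.547
v 2.308 -0.475 -2.525
v -1.406 3.305 -2.059
v -0.764 3.416 -2.288
v -0.633 4.266 -1.509
v -1.274 4.155 -1.281
v -0.918 3.592 -2.454
v -0.787 4.442 -1.676
v -1.156 3.719 -2.552
v -1.025 4.568 -1.774
v -1.437 3.774 -2.565
v -1.306 4.623 -1.786
v -1.713 3.748 -2.49
v -1.582 4.597 -1.712
v -1.936 3.645 -2.341
v -1.805 4.495 -1.562
v -2.067 3.484 -2.143
v -1.936 4.334 -1.364
v -2.083 3.292 -1.931
v -1.952 4.141 -1.152
v -1.983 3.102 -1.74
v -1.852 3.952 -0.962
v -1.782 2.947 -1.605
v -1.651 3.797 -0.827
v -1.517 2.854 -1.549
v -1.386 3.704 -0.77
v -1.232 2.84 -1.581
v -1.101 3.689 -0.802
v -0.977 2.905 -1.695
v -0.846 3.755 -0.916
v -0.796 3.04 -1.873
v -0.665 3.89 -1.094
v -0.721 3.221 -2.082
v -0.59 4.07 -1.304
f 2 1 4
f 2 4 3
f 4 1 5
f 4 5 3
f 5 1 6
f 5 6 3
f 6 1 7
f 6 7 3
f 7 1 8
f 7 8 3
f 8 1 9
f 8 9 3
f 9 1 10
f 9 10 3
f 10 1 11
f 10 11 3
f 11 1 12
f 11 12 3
f 12 1 13
f 12 13 3
f 13 1 2
f 13 2 3
f 14 25 19
f 14 19 15
f 14 15 21
f 14 21 24
f 14 24 25
f 15 19 23
f 19 25 18
f 25 24 16
f 24 21 20
f 21 15 22
f 17 23 18
f 17 18 16
f 17 16 20
f 17 20 22
f 17 22 23
f 18 23 19
f 16 18 25
f 20 16 24
f 22 20 21
f 23 22 15
f 27 29 26
f 30 27 26
f 26 29 28
f 28 30 26
f 27 33 29
f 31 27 30
f 31 33 27
f 29 33 28
f 32 30 28
f 28 33 32
f 32 31 30
f 33 31 32
f 35 37 34
f 38 35 34
f 34 37 36
f 36 38 34
f 35 41 37
f 39 35 38
f 39 41 35
f 37 41 36
f 40 38 36
f 36 41 40
f 40 39 38
f 41 39 40
f 43 42 46
f 43 46 44
f 44 46 47
f 44 47 45
f 46 42 48
f 46 48 47
f 47 48 49
f 47 49 45
f 48 42 50
f 48 50 49
f 49 50 51
f 49 51 45
f 50 42 52
f 50 52 51
f 51 52 53
f 51 53 45
f 52 42 54
f 52 54 53
f 53 54 55
f 53 55 45
f 54 42 56
f 54 56 55
f 55 56 57
f 55 57 45
f 56 42 58
f 56 58 57
f 57 58 59
f 57 59 45
f 58 42 60
f 58 60 59
f 59 60 61
f 59 61 45
f 60 42 62
f 60 62 61
f 61 62 63
f 61 63 45
f 62 42 64
f 62 64 63
f 63 64 65
f 63 65 45
f 64 42 66
f 64 66 65
f 65 66 67
f 65 67 45
f 66 42 68
f 66 68 67
f 67 68 69
f 67 69 45
f 68 42 70
f 68 70 69
f 69 70 71
f 69 71 45
f 70 42 72
f 70 72 71
f 71 72 73
f 71 73 45
f 72 42 43
f 72 43 73
f 73 43 44
f 73 44 45



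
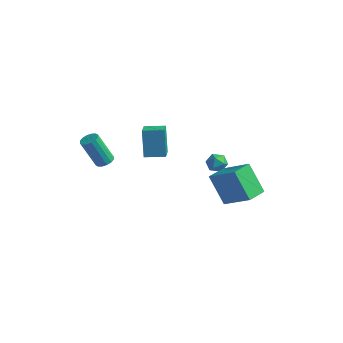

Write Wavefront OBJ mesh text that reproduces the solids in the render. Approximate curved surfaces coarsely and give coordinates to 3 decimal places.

v 1.549 3.07 -1.824
v 1.983 2.557 -2.097
v 0.697 2.743 -2.563
v 1.131 2.23 -2.836
v 0.877 2.168 -2.159
v 1.403 2.37 -1.703
v 1.277 2.93 -2.957
v 1.803 3.132 -2.501
v 1.815 2.47 -2.798
v 1.568 1.999 -2.304
v 1.112 3.301 -2.356
v 0.865 2.83 -1.862
v -2.79 1.106 -2.363
v -3.281 1.567 -0.501
v -1.722 1.858 -2.268
v -2.213 2.32 -0.406
v -2.147 0.14 -1.954
v -2.638 0.602 -0.092
v -1.079 0.893 -1.859
v -1.57 1.354 0.003
v -3.248 -2.094 -1.502
v -2.685 -2.171 -1.309
v -3.409 -2.682 0.595
v -3.972 -2.606 0.402
v -2.75 -1.872 -1.253
v -3.473 -2.384 0.651
v -2.948 -1.633 -1.264
v -3.671 -2.145 0.64
v -3.226 -1.517 -1.338
v -3.949 -2.029 0.565
v -3.511 -1.556 -1.457
v -4.234 -2.068 0.447
v -3.725 -1.739 -1.588
v -4.448 -2.251 0.316
v -3.811 -2.018 -1.695
v -4.535 -2.529 0.209
v -3.747 -2.316 -1.751
v -4.47 -2.828 0.153
v -3.549 -2.555 -1.74
v -4.272 -3.067 0.164
v -3.271 -2.671 -1.665
v -3.994 -3.183 0.238
v -2.986 -2.632 -1.547
v -3.709 -3.144 0.357
v -2.772 -2.449 -1.416
v -3.495 -2.961 0.488
v 2.173 0.774 -2.074
v 3.96 0.82 -0.881
v 2.194 2.151 -2.16
v 3.982 2.197 -0.966
v 3.378 0.643 -3.874
v 5.166 0.689 -2.68
v 3.4 2.02 -3.959
v 5.187 2.066 -2.766
f 1 12 6
f 1 6 2
f 1 2 8
f 1 8 11
f 1 11 12
f 2 6 10
f 6 12 5
f 12 11 3
f 11 8 7
f 8 2 9
f 4 10 5
f 4 5 3
f 4 3 7
f 4 7 9
f 4 9 10
f 5 10 6
f 3 5 12
f 7 3 11
f 9 7 8
f 10 9 2
f 14 16 13
f 17 14 13
f 13 16 15
f 15 17 13
f 14 20 16
f 18 14 17
f 18 20 14
f 16 20 15
f 19 17 15
f 15 20 19
f 19 18 17
f 20 18 19
f 22 21 25
f 22 25 23
f 23 25 26
f 23 26 24
f 25 21 27
f 25 27 26
f 26 27 28
f 26 28 24
f 27 21 29
f 27 29 28
f 28 29 30
f 28 30 24
f 29 21 31
f 29 31 30
f 30 31 32
f 30 32 24
f 31 21 33
f 31 33 32
f 32 33 34
f 32 34 24
f 33 21 35
f 33 35 34
f 34 35 36
f 34 36 24
f 35 21 37
f 35 37 36
f 36 37 38
f 36 38 24
f 37 21 39
f 37 39 38
f 38 39 40
f 38 40 24
f 39 21 41
f 39 41 40
f 40 41 42
f 40 42 24
f 41 21 43
f 41 43 42
f 42 43 44
f 42 44 24
f 43 21 45
f 43 45 44
f 44 45 46
f 44 46 24
f 45 21 22
f 45 22 46
f 46 22 23
f 46 23 24
f 48 50 47
f 51 48 47
f 47 50 49
f 49 51 47
f 48 54 50
f 52 48 51
f 52 54 48
f 50 54 49
f 53 51 49
f 49 54 53
f 53 52 51
f 54 52 53



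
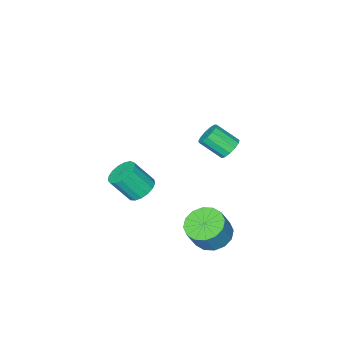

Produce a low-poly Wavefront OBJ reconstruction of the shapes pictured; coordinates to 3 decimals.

v -0.705 -3.353 -3.903
v -0.172 -2.669 -3.838
v 0.558 -3.362 -2.531
v 0.025 -4.047 -2.597
v -0.498 -2.564 -3.601
v 0.233 -3.258 -2.294
v -0.871 -2.641 -3.433
v -0.141 -3.334 -2.126
v -1.206 -2.88 -3.372
v -0.476 -3.574 -2.065
v -1.427 -3.228 -3.434
v -0.696 -3.922 -2.127
v -1.482 -3.605 -3.603
v -0.751 -4.298 -2.296
v -1.359 -3.924 -3.841
v -0.629 -4.617 -2.534
v -1.087 -4.112 -4.093
v -0.356 -4.805 -2.786
v -0.727 -4.126 -4.302
v 0.004 -4.82 -2.995
v -0.362 -3.964 -4.419
v 0.369 -4.657 -3.113
v -0.076 -3.661 -4.419
v 0.655 -4.355 -3.112
v 0.066 -3.288 -4.3
v 0.797 -3.982 -2.993
v 0.031 -2.93 -4.091
v 0.762 -3.624 -2.784
v -0.719 2.247 -3.503
v 0.142 2.611 -3.981
v 0.8 2.718 -2.716
v -0.061 2.353 -2.237
v -0.153 3.053 -3.865
v 0.505 3.16 -2.6
v -0.599 3.279 -3.652
v 0.059 3.386 -2.387
v -1.078 3.228 -3.399
v -0.42 3.335 -2.134
v -1.46 2.914 -3.174
v -0.802 3.021 -1.909
v -1.644 2.421 -3.037
v -0.986 2.528 -1.771
v -1.58 1.882 -3.024
v -0.922 1.989 -1.759
v -1.285 1.44 -3.14
v -0.627 1.547 -1.875
v -0.839 1.214 -3.353
v -0.181 1.321 -2.088
v -0.36 1.265 -3.606
v 0.298 1.372 -2.341
v 0.022 1.579 -3.831
v 0.68 1.686 -2.566
v 0.206 2.072 -3.969
v 0.864 2.179 -2.703
v -1.906 2.043 2.247
v -1.491 2.521 2.464
v -0.858 1.576 3.331
v -1.274 1.097 3.113
v -1.791 2.529 2.693
v -1.158 1.584 3.56
v -2.128 2.383 2.779
v -1.495 1.438 3.646
v -2.395 2.129 2.697
v -1.762 1.184 3.564
v -2.506 1.847 2.472
v -1.874 0.902 3.338
v -2.428 1.628 2.175
v -1.795 0.683 3.042
v -2.183 1.54 1.901
v -1.55 0.595 2.767
v -1.851 1.612 1.736
v -1.218 0.667 2.603
v -1.536 1.82 1.734
v -0.903 0.875 2.601
v -1.339 2.099 1.895
v -0.706 1.154 2.761
v -1.322 2.361 2.167
v -0.689 1.416 3.034
f 2 1 5
f 2 5 3
f 3 5 6
f 3 6 4
f 5 1 7
f 5 7 6
f 6 7 8
f 6 8 4
f 7 1 9
f 7 9 8
f 8 9 10
f 8 10 4
f 9 1 11
f 9 11 10
f 10 11 12
f 10 12 4
f 11 1 13
f 11 13 12
f 12 13 14
f 12 14 4
f 13 1 15
f 13 15 14
f 14 15 16
f 14 16 4
f 15 1 17
f 15 17 16
f 16 17 18
f 16 18 4
f 17 1 19
f 17 19 18
f 18 19 20
f 18 20 4
f 19 1 21
f 19 21 20
f 20 21 22
f 20 22 4
f 21 1 23
f 21 23 22
f 22 23 24
f 22 24 4
f 23 1 25
f 23 25 24
f 24 25 26
f 24 26 4
f 25 1 27
f 25 27 26
f 26 27 28
f 26 28 4
f 27 1 2
f 27 2 28
f 28 2 3
f 28 3 4
f 30 29 33
f 30 33 31
f 31 33 34
f 31 34 32
f 33 29 35
f 33 35 34
f 34 35 36
f 34 36 32
f 35 29 37
f 35 37 36
f 36 37 38
f 36 38 32
f 37 29 39
f 37 39 38
f 38 39 40
f 38 40 32
f 39 29 41
f 39 41 40
f 40 41 42
f 40 42 32
f 41 29 43
f 41 43 42
f 42 43 44
f 42 44 32
f 43 29 45
f 43 45 44
f 44 45 46
f 44 46 32
f 45 29 47
f 45 47 46
f 46 47 48
f 46 48 32
f 47 29 49
f 47 49 48
f 48 49 50
f 48 50 32
f 49 29 51
f 49 51 50
f 50 51 52
f 50 52 32
f 51 29 53
f 51 53 52
f 52 53 54
f 52 54 32
f 53 29 30
f 53 30 54
f 54 30 31
f 54 31 32
f 56 55 59
f 56 59 57
f 57 59 60
f 57 60 58
f 59 55 61
f 59 61 60
f 60 61 62
f 60 62 58
f 61 55 63
f 61 63 62
f 62 63 64
f 62 64 58
f 63 55 65
f 63 65 64
f 64 65 66
f 64 66 58
f 65 55 67
f 65 67 66
f 66 67 68
f 66 68 58
f 67 55 69
f 67 69 68
f 68 69 70
f 68 70 58
f 69 55 71
f 69 71 70
f 70 71 72
f 70 72 58
f 71 55 73
f 71 73 72
f 72 73 74
f 72 74 58
f 73 55 75
f 73 75 74
f 74 75 76
f 74 76 58
f 75 55 77
f 75 77 76
f 76 77 78
f 76 78 58
f 77 55 56
f 77 56 78
f 78 56 57
f 78 57 58



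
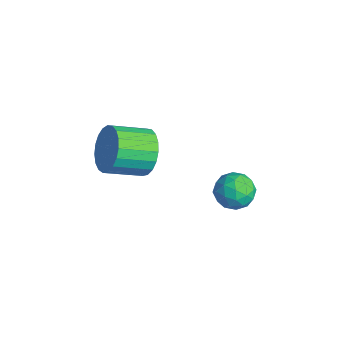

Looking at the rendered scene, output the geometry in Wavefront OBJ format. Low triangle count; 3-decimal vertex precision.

v 3.795 -0.129 1.219
v 4.39 -0.529 0.466
v 4.18 -2.011 1.087
v 3.585 -1.611 1.841
v 4.681 -0.442 0.774
v 4.471 -1.923 1.395
v 4.819 -0.3 1.158
v 4.609 -1.781 1.779
v 4.78 -0.129 1.553
v 4.57 -1.61 2.175
v 4.57 0.042 1.891
v 4.361 -1.439 2.512
v 4.227 0.184 2.112
v 4.017 -1.297 2.733
v 3.809 0.271 2.179
v 3.599 -1.21 2.8
v 3.388 0.289 2.08
v 3.178 -1.192 2.701
v 3.038 0.235 1.832
v 2.828 -1.246 2.454
v 2.818 0.118 1.478
v 2.609 -1.364 2.1
v 2.768 -0.042 1.08
v 2.558 -1.524 1.701
v 2.895 -0.217 0.705
v 2.685 -1.699 1.327
v 3.178 -0.377 0.42
v 2.968 -1.859 1.041
v 3.567 -0.494 0.272
v 3.357 -1.976 0.894
v 3.996 -0.548 0.289
v 3.786 -2.029 0.91
v 3.203 3.791 -2.914
v 3.601 4.098 -2.175
v 4.319 2.902 -3.145
v 4.717 3.209 -2.406
v 3.977 2.712 -2.342
v 3.287 3.262 -2.199
v 4.633 3.738 -3.121
v 3.943 4.288 -2.978
v 4.485 4.065 -2.303
v 4.079 3.431 -1.821
v 3.841 3.569 -3.499
v 3.435 2.935 -3.017
v 3.304 4.023 -2.524
v 4.616 2.977 -2.796
v 4.181 2.685 -2.758
v 4.415 2.866 -2.324
v 3.119 3.531 -2.538
v 3.353 3.711 -2.104
v 3.574 2.897 -2.202
v 4.567 3.289 -3.216
v 4.801 3.469 -2.782
v 3.505 4.134 -2.996
v 3.739 4.315 -2.562
v 4.346 4.103 -3.118
v 4.057 4.184 -2.165
v 4.713 3.661 -2.301
v 4.664 3.972 -2.721
v 4.258 4.296 -2.637
v 3.819 3.811 -1.882
v 4.475 3.288 -2.018
v 4.04 2.996 -1.98
v 3.634 3.319 -1.896
v 4.338 3.792 -1.957
v 3.445 3.712 -3.302
v 4.101 3.189 -3.438
v 4.286 3.681 -3.424
v 3.88 4.004 -3.34
v 3.207 3.339 -3.019
v 3.863 2.816 -3.155
v 3.662 2.704 -2.683
v 3.256 3.028 -2.599
v 3.582 3.208 -3.363
f 2 1 5
f 2 5 3
f 3 5 6
f 3 6 4
f 5 1 7
f 5 7 6
f 6 7 8
f 6 8 4
f 7 1 9
f 7 9 8
f 8 9 10
f 8 10 4
f 9 1 11
f 9 11 10
f 10 11 12
f 10 12 4
f 11 1 13
f 11 13 12
f 12 13 14
f 12 14 4
f 13 1 15
f 13 15 14
f 14 15 16
f 14 16 4
f 15 1 17
f 15 17 16
f 16 17 18
f 16 18 4
f 17 1 19
f 17 19 18
f 18 19 20
f 18 20 4
f 19 1 21
f 19 21 20
f 20 21 22
f 20 22 4
f 21 1 23
f 21 23 22
f 22 23 24
f 22 24 4
f 23 1 25
f 23 25 24
f 24 25 26
f 24 26 4
f 25 1 27
f 25 27 26
f 26 27 28
f 26 28 4
f 27 1 29
f 27 29 28
f 28 29 30
f 28 30 4
f 29 1 31
f 29 31 30
f 30 31 32
f 30 32 4
f 31 1 2
f 31 2 32
f 32 2 3
f 32 3 4
f 33 70 49
f 70 44 73
f 49 73 38
f 70 73 49
f 33 49 45
f 49 38 50
f 45 50 34
f 49 50 45
f 33 45 54
f 45 34 55
f 54 55 40
f 45 55 54
f 33 54 66
f 54 40 69
f 66 69 43
f 54 69 66
f 33 66 70
f 66 43 74
f 70 74 44
f 66 74 70
f 34 50 61
f 50 38 64
f 61 64 42
f 50 64 61
f 38 73 51
f 73 44 72
f 51 72 37
f 73 72 51
f 44 74 71
f 74 43 67
f 71 67 35
f 74 67 71
f 43 69 68
f 69 40 56
f 68 56 39
f 69 56 68
f 40 55 60
f 55 34 57
f 60 57 41
f 55 57 60
f 36 62 48
f 62 42 63
f 48 63 37
f 62 63 48
f 36 48 46
f 48 37 47
f 46 47 35
f 48 47 46
f 36 46 53
f 46 35 52
f 53 52 39
f 46 52 53
f 36 53 58
f 53 39 59
f 58 59 41
f 53 59 58
f 36 58 62
f 58 41 65
f 62 65 42
f 58 65 62
f 37 63 51
f 63 42 64
f 51 64 38
f 63 64 51
f 35 47 71
f 47 37 72
f 71 72 44
f 47 72 71
f 39 52 68
f 52 35 67
f 68 67 43
f 52 67 68
f 41 59 60
f 59 39 56
f 60 56 40
f 59 56 60
f 42 65 61
f 65 41 57
f 61 57 34
f 65 57 61



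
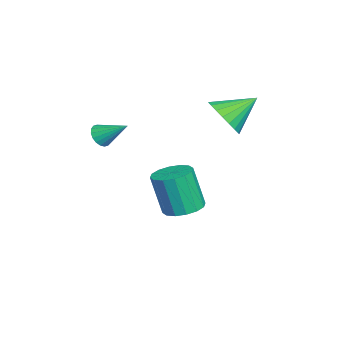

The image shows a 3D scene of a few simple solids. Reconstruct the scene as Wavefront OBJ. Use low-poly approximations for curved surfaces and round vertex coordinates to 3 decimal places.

v -0.375 -1.716 2.519
v -0.011 -2.061 2.83
v 0.015 -0.584 3.321
v 0.142 -1.976 2.635
v 0.193 -1.839 2.417
v 0.131 -1.677 2.219
v -0.03 -1.524 2.081
v -0.26 -1.408 2.029
v -0.513 -1.353 2.075
v -0.738 -1.37 2.208
v -0.892 -1.456 2.404
v -0.943 -1.593 2.622
v -0.881 -1.754 2.82
v -0.72 -1.908 2.958
v -0.49 -2.023 3.01
v -0.237 -2.078 2.964
v -3.571 3.018 2.15
v -2.65 3.529 1.962
v -4.129 4.382 3.13
v -2.904 3.668 1.624
v -3.273 3.694 1.377
v -3.694 3.604 1.264
v -4.093 3.412 1.304
v -4.402 3.152 1.49
v -4.568 2.868 1.791
v -4.561 2.611 2.154
v -4.383 2.424 2.516
v -4.064 2.339 2.815
v -3.661 2.372 2.999
v -3.242 2.517 3.037
v -2.879 2.748 2.921
v -2.637 3.025 2.672
v -2.556 3.302 2.333
v -3.571 1.372 -3.366
v -2.882 1.986 -3.141
v -3.061 1.443 -1.11
v -3.749 0.828 -1.334
v -3.299 2.245 -3.108
v -3.478 1.702 -1.077
v -3.789 2.269 -3.145
v -3.968 1.726 -1.114
v -4.22 2.053 -3.24
v -4.399 1.51 -1.209
v -4.478 1.654 -3.37
v -4.656 1.111 -1.339
v -4.492 1.18 -3.498
v -4.67 0.637 -1.467
v -4.259 0.757 -3.59
v -4.438 0.214 -1.559
v -3.842 0.498 -3.623
v -4.021 -0.045 -1.592
v -3.352 0.474 -3.586
v -3.531 -0.069 -1.555
v -2.921 0.69 -3.491
v -3.1 0.147 -1.46
v -2.664 1.089 -3.361
v -2.842 0.546 -1.33
v -2.65 1.563 -3.233
v -2.828 1.02 -1.202
f 2 1 4
f 2 4 3
f 4 1 5
f 4 5 3
f 5 1 6
f 5 6 3
f 6 1 7
f 6 7 3
f 7 1 8
f 7 8 3
f 8 1 9
f 8 9 3
f 9 1 10
f 9 10 3
f 10 1 11
f 10 11 3
f 11 1 12
f 11 12 3
f 12 1 13
f 12 13 3
f 13 1 14
f 13 14 3
f 14 1 15
f 14 15 3
f 15 1 16
f 15 16 3
f 16 1 2
f 16 2 3
f 18 17 20
f 18 20 19
f 20 17 21
f 20 21 19
f 21 17 22
f 21 22 19
f 22 17 23
f 22 23 19
f 23 17 24
f 23 24 19
f 24 17 25
f 24 25 19
f 25 17 26
f 25 26 19
f 26 17 27
f 26 27 19
f 27 17 28
f 27 28 19
f 28 17 29
f 28 29 19
f 29 17 30
f 29 30 19
f 30 17 31
f 30 31 19
f 31 17 32
f 31 32 19
f 32 17 33
f 32 33 19
f 33 17 18
f 33 18 19
f 35 34 38
f 35 38 36
f 36 38 39
f 36 39 37
f 38 34 40
f 38 40 39
f 39 40 41
f 39 41 37
f 40 34 42
f 40 42 41
f 41 42 43
f 41 43 37
f 42 34 44
f 42 44 43
f 43 44 45
f 43 45 37
f 44 34 46
f 44 46 45
f 45 46 47
f 45 47 37
f 46 34 48
f 46 48 47
f 47 48 49
f 47 49 37
f 48 34 50
f 48 50 49
f 49 50 51
f 49 51 37
f 50 34 52
f 50 52 51
f 51 52 53
f 51 53 37
f 52 34 54
f 52 54 53
f 53 54 55
f 53 55 37
f 54 34 56
f 54 56 55
f 55 56 57
f 55 57 37
f 56 34 58
f 56 58 57
f 57 58 59
f 57 59 37
f 58 34 35
f 58 35 59
f 59 35 36
f 59 36 37



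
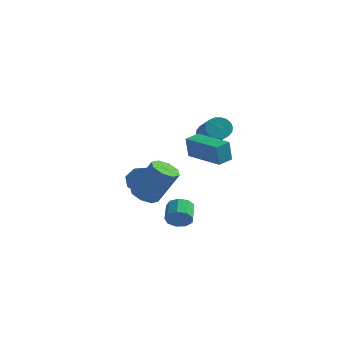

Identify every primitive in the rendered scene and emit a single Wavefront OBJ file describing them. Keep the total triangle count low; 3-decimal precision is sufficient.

v 1.049 -2.408 -1.577
v 1.661 -2.756 -1.862
v 2.663 -2.481 -0.049
v 2.051 -2.132 0.237
v 1.669 -2.181 -1.954
v 2.671 -1.906 -0.14
v 1.314 -1.739 -1.824
v 2.315 -1.464 -0.011
v 0.803 -1.689 -1.55
v 1.805 -1.414 0.264
v 0.437 -2.059 -1.291
v 1.439 -1.784 0.522
v 0.429 -2.634 -1.2
v 1.431 -2.359 0.614
v 0.785 -3.076 -1.329
v 1.786 -2.801 0.484
v 1.295 -3.126 -1.604
v 2.297 -2.851 0.21
v 0.601 4.452 0.197
v 1.148 4.767 -0.081
v 2.486 3.384 0.985
v 1.939 3.068 1.263
v 1.103 4.924 0.179
v 2.441 3.541 1.246
v 0.959 4.988 0.443
v 2.297 3.605 1.509
v 0.744 4.945 0.658
v 2.082 3.562 1.724
v 0.5 4.804 0.781
v 1.838 3.421 1.847
v 0.277 4.594 0.789
v 1.615 3.211 1.855
v 0.117 4.356 0.68
v 1.455 2.973 1.746
v 0.054 4.136 0.475
v 1.392 2.753 1.541
v 0.099 3.979 0.214
v 1.437 2.596 1.281
v 0.243 3.915 -0.049
v 1.581 2.532 1.017
v 0.458 3.958 -0.264
v 1.796 2.575 0.802
v 0.702 4.099 -0.387
v 2.04 2.716 0.679
v 0.925 4.309 -0.395
v 2.263 2.926 0.671
v 1.085 4.547 -0.286
v 2.423 3.164 0.78
v 2.553 -1.767 -3.081
v 2.999 -1.821 -2.571
v 2.574 -0.967 -2.109
v 2.127 -0.913 -2.619
v 3.174 -1.551 -2.908
v 2.748 -0.698 -2.445
v 3.058 -1.382 -3.326
v 2.632 -0.529 -2.863
v 2.705 -1.394 -3.629
v 2.28 -0.54 -3.166
v 2.282 -1.579 -3.676
v 1.856 -0.726 -3.213
v 1.985 -1.853 -3.445
v 1.559 -0.999 -2.982
v 1.954 -2.086 -3.044
v 1.528 -1.233 -2.581
v 2.203 -2.17 -2.66
v 1.777 -1.316 -2.197
v 2.616 -2.065 -2.474
v 2.19 -1.211 -2.011
v -1.217 1.149 -2.289
v -0.385 1.511 -2.494
v -0.443 0.131 -0.951
v -0.733 1.891 -2.003
v -1.365 1.836 -1.68
v -1.909 1.379 -1.713
v -2.048 0.788 -2.083
v -1.7 0.408 -2.574
v -1.068 0.462 -2.897
v -0.524 0.919 -2.865
v 1.333 1.156 -0.132
v 1.287 0.969 1.043
v 1.56 1.974 0.008
v 1.514 1.786 1.182
v 3.366 0.594 -0.142
v 3.32 0.406 1.032
v 3.593 1.411 -0.003
v 3.547 1.224 1.172
f 2 1 5
f 2 5 3
f 3 5 6
f 3 6 4
f 5 1 7
f 5 7 6
f 6 7 8
f 6 8 4
f 7 1 9
f 7 9 8
f 8 9 10
f 8 10 4
f 9 1 11
f 9 11 10
f 10 11 12
f 10 12 4
f 11 1 13
f 11 13 12
f 12 13 14
f 12 14 4
f 13 1 15
f 13 15 14
f 14 15 16
f 14 16 4
f 15 1 17
f 15 17 16
f 16 17 18
f 16 18 4
f 17 1 2
f 17 2 18
f 18 2 3
f 18 3 4
f 20 19 23
f 20 23 21
f 21 23 24
f 21 24 22
f 23 19 25
f 23 25 24
f 24 25 26
f 24 26 22
f 25 19 27
f 25 27 26
f 26 27 28
f 26 28 22
f 27 19 29
f 27 29 28
f 28 29 30
f 28 30 22
f 29 19 31
f 29 31 30
f 30 31 32
f 30 32 22
f 31 19 33
f 31 33 32
f 32 33 34
f 32 34 22
f 33 19 35
f 33 35 34
f 34 35 36
f 34 36 22
f 35 19 37
f 35 37 36
f 36 37 38
f 36 38 22
f 37 19 39
f 37 39 38
f 38 39 40
f 38 40 22
f 39 19 41
f 39 41 40
f 40 41 42
f 40 42 22
f 41 19 43
f 41 43 42
f 42 43 44
f 42 44 22
f 43 19 45
f 43 45 44
f 44 45 46
f 44 46 22
f 45 19 47
f 45 47 46
f 46 47 48
f 46 48 22
f 47 19 20
f 47 20 48
f 48 20 21
f 48 21 22
f 50 49 53
f 50 53 51
f 51 53 54
f 51 54 52
f 53 49 55
f 53 55 54
f 54 55 56
f 54 56 52
f 55 49 57
f 55 57 56
f 56 57 58
f 56 58 52
f 57 49 59
f 57 59 58
f 58 59 60
f 58 60 52
f 59 49 61
f 59 61 60
f 60 61 62
f 60 62 52
f 61 49 63
f 61 63 62
f 62 63 64
f 62 64 52
f 63 49 65
f 63 65 64
f 64 65 66
f 64 66 52
f 65 49 67
f 65 67 66
f 66 67 68
f 66 68 52
f 67 49 50
f 67 50 68
f 68 50 51
f 68 51 52
f 70 69 72
f 70 72 71
f 72 69 73
f 72 73 71
f 73 69 74
f 73 74 71
f 74 69 75
f 74 75 71
f 75 69 76
f 75 76 71
f 76 69 77
f 76 77 71
f 77 69 78
f 77 78 71
f 78 69 70
f 78 70 71
f 80 82 79
f 83 80 79
f 79 82 81
f 81 83 79
f 80 86 82
f 84 80 83
f 84 86 80
f 82 86 81
f 85 83 81
f 81 86 85
f 85 84 83
f 86 84 85



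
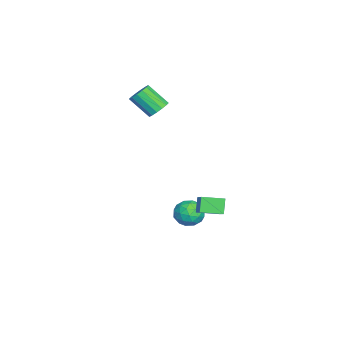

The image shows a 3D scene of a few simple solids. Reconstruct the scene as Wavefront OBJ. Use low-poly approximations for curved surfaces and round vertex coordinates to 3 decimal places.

v 2.913 0.506 -0.567
v 4.176 0.851 0.3
v 2.713 1.619 -0.719
v 3.976 1.963 0.148
v 3.424 0.497 -1.308
v 4.687 0.841 -0.441
v 3.224 1.609 -1.46
v 4.487 1.954 -0.593
v -0.999 -1.94 3.103
v -0.382 -2.165 3.043
v -0.663 -3.206 4.057
v -1.281 -2.98 4.117
v -0.366 -1.929 3.289
v -0.648 -2.97 4.304
v -0.52 -1.696 3.486
v -0.802 -2.736 4.5
v -0.803 -1.528 3.58
v -1.084 -2.569 4.594
v -1.138 -1.471 3.546
v -1.419 -2.511 4.56
v -1.436 -1.539 3.393
v -1.717 -2.579 4.407
v -1.617 -1.714 3.163
v -1.898 -2.755 4.177
v -1.632 -1.95 2.916
v -1.914 -2.991 3.931
v -1.478 -2.184 2.72
v -1.76 -3.224 3.734
v -1.196 -2.351 2.626
v -1.477 -3.392 3.64
v -0.861 -2.409 2.66
v -1.142 -3.449 3.674
v -0.563 -2.341 2.813
v -0.844 -3.381 3.827
v 1.491 0.534 -3.237
v 2.142 0.15 -2.867
v 0.638 -0.35 -2.653
v 1.289 -0.734 -2.283
v 1.065 0.04 -2.043
v 1.593 0.587 -2.403
v 1.187 -0.787 -3.117
v 1.715 -0.24 -3.477
v 1.954 -0.666 -2.793
v 1.879 -0.155 -2.129
v 0.901 -0.045 -3.391
v 0.826 0.466 -2.727
v 1.892 0.42 -3.103
v 0.888 -0.62 -2.417
v 0.757 -0.165 -2.275
v 1.139 -0.39 -2.058
v 1.569 0.677 -2.831
v 1.951 0.451 -2.613
v 1.318 0.386 -2.129
v 0.829 -0.651 -2.907
v 1.211 -0.877 -2.689
v 1.641 0.19 -3.462
v 2.023 -0.035 -3.245
v 1.462 -0.586 -3.391
v 2.164 -0.286 -2.842
v 1.662 -0.806 -2.499
v 1.603 -0.837 -2.989
v 1.913 -0.515 -3.201
v 2.119 0.015 -2.452
v 1.618 -0.505 -2.109
v 1.486 -0.05 -1.967
v 1.796 0.271 -2.18
v 2.009 -0.465 -2.408
v 1.162 0.305 -3.411
v 0.661 -0.215 -3.068
v 0.984 -0.471 -3.34
v 1.294 -0.15 -3.553
v 1.118 0.606 -3.021
v 0.616 0.086 -2.678
v 0.867 0.315 -2.319
v 1.177 0.637 -2.531
v 0.771 0.265 -3.112
f 2 4 1
f 5 2 1
f 1 4 3
f 3 5 1
f 2 8 4
f 6 2 5
f 6 8 2
f 4 8 3
f 7 5 3
f 3 8 7
f 7 6 5
f 8 6 7
f 10 9 13
f 10 13 11
f 11 13 14
f 11 14 12
f 13 9 15
f 13 15 14
f 14 15 16
f 14 16 12
f 15 9 17
f 15 17 16
f 16 17 18
f 16 18 12
f 17 9 19
f 17 19 18
f 18 19 20
f 18 20 12
f 19 9 21
f 19 21 20
f 20 21 22
f 20 22 12
f 21 9 23
f 21 23 22
f 22 23 24
f 22 24 12
f 23 9 25
f 23 25 24
f 24 25 26
f 24 26 12
f 25 9 27
f 25 27 26
f 26 27 28
f 26 28 12
f 27 9 29
f 27 29 28
f 28 29 30
f 28 30 12
f 29 9 31
f 29 31 30
f 30 31 32
f 30 32 12
f 31 9 33
f 31 33 32
f 32 33 34
f 32 34 12
f 33 9 10
f 33 10 34
f 34 10 11
f 34 11 12
f 35 72 51
f 72 46 75
f 51 75 40
f 72 75 51
f 35 51 47
f 51 40 52
f 47 52 36
f 51 52 47
f 35 47 56
f 47 36 57
f 56 57 42
f 47 57 56
f 35 56 68
f 56 42 71
f 68 71 45
f 56 71 68
f 35 68 72
f 68 45 76
f 72 76 46
f 68 76 72
f 36 52 63
f 52 40 66
f 63 66 44
f 52 66 63
f 40 75 53
f 75 46 74
f 53 74 39
f 75 74 53
f 46 76 73
f 76 45 69
f 73 69 37
f 76 69 73
f 45 71 70
f 71 42 58
f 70 58 41
f 71 58 70
f 42 57 62
f 57 36 59
f 62 59 43
f 57 59 62
f 38 64 50
f 64 44 65
f 50 65 39
f 64 65 50
f 38 50 48
f 50 39 49
f 48 49 37
f 50 49 48
f 38 48 55
f 48 37 54
f 55 54 41
f 48 54 55
f 38 55 60
f 55 41 61
f 60 61 43
f 55 61 60
f 38 60 64
f 60 43 67
f 64 67 44
f 60 67 64
f 39 65 53
f 65 44 66
f 53 66 40
f 65 66 53
f 37 49 73
f 49 39 74
f 73 74 46
f 49 74 73
f 41 54 70
f 54 37 69
f 70 69 45
f 54 69 70
f 43 61 62
f 61 41 58
f 62 58 42
f 61 58 62
f 44 67 63
f 67 43 59
f 63 59 36
f 67 59 63



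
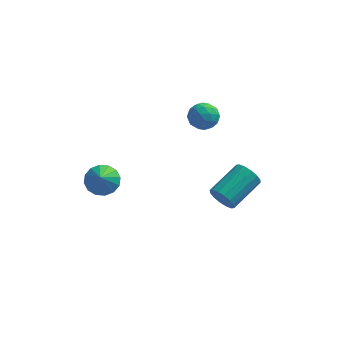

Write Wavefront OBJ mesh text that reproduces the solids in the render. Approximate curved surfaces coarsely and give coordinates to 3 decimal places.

v -4.012 -2.356 1.416
v -3.212 -2.164 1.526
v -3.948 -3.184 2.404
v -3.427 -1.887 1.773
v -3.799 -1.735 1.924
v -4.228 -1.749 1.94
v -4.6 -1.926 1.815
v -4.813 -2.218 1.583
v -4.812 -2.548 1.307
v -4.596 -2.825 1.06
v -4.224 -2.977 0.909
v -3.795 -2.963 0.893
v -3.424 -2.786 1.018
v -3.21 -2.493 1.25
v 0.399 2.485 1.67
v 0.744 2.06 2.267
v -0.684 2.62 2.393
v -0.339 2.195 2.99
v -0.065 2.935 2.809
v 0.604 2.852 2.362
v -0.544 1.828 2.298
v 0.125 1.745 1.851
v 0.161 1.654 2.654
v 0.457 2.338 2.971
v -0.397 2.342 1.689
v -0.101 3.026 2.006
v 0.667 2.261 1.905
v -0.607 2.419 2.755
v -0.446 2.854 2.649
v -0.243 2.604 3
v 0.585 2.726 1.961
v 0.788 2.476 2.312
v 0.312 2.99 2.631
v -0.728 2.204 2.348
v -0.525 1.954 2.699
v 0.303 2.076 1.66
v 0.506 1.826 2.011
v -0.252 1.69 2.029
v 0.527 1.772 2.483
v -0.11 1.851 2.908
v -0.231 1.636 2.502
v 0.163 1.587 2.239
v 0.701 2.174 2.669
v 0.064 2.253 3.094
v 0.225 2.689 2.988
v 0.619 2.64 2.726
v 0.358 1.936 2.897
v -0.004 2.427 1.566
v -0.641 2.506 1.991
v -0.559 2.04 1.934
v -0.165 1.991 1.672
v 0.17 2.829 1.752
v -0.467 2.908 2.177
v -0.103 3.093 2.421
v 0.291 3.044 2.158
v -0.298 2.744 1.763
v 1.21 -0.426 -1.219
v 1.654 -0.488 -1.808
v 2.734 0.983 -1.15
v 2.29 1.046 -0.561
v 1.382 -0.241 -1.914
v 2.461 1.231 -1.257
v 1.064 -0.043 -1.835
v 2.143 1.429 -1.177
v 0.785 0.052 -1.59
v 1.864 1.524 -0.933
v 0.62 0.019 -1.246
v 1.699 1.491 -0.589
v 0.613 -0.133 -0.895
v 1.693 1.339 -0.237
v 0.766 -0.363 -0.63
v 1.846 1.108 0.028
v 1.039 -0.611 -0.523
v 2.118 0.861 0.134
v 1.357 -0.809 -0.603
v 2.436 0.663 0.055
v 1.636 -0.904 -0.847
v 2.715 0.568 -0.19
v 1.801 -0.871 -1.191
v 2.88 0.601 -0.534
v 1.807 -0.719 -1.543
v 2.887 0.753 -0.885
f 2 1 4
f 2 4 3
f 4 1 5
f 4 5 3
f 5 1 6
f 5 6 3
f 6 1 7
f 6 7 3
f 7 1 8
f 7 8 3
f 8 1 9
f 8 9 3
f 9 1 10
f 9 10 3
f 10 1 11
f 10 11 3
f 11 1 12
f 11 12 3
f 12 1 13
f 12 13 3
f 13 1 14
f 13 14 3
f 14 1 2
f 14 2 3
f 15 52 31
f 52 26 55
f 31 55 20
f 52 55 31
f 15 31 27
f 31 20 32
f 27 32 16
f 31 32 27
f 15 27 36
f 27 16 37
f 36 37 22
f 27 37 36
f 15 36 48
f 36 22 51
f 48 51 25
f 36 51 48
f 15 48 52
f 48 25 56
f 52 56 26
f 48 56 52
f 16 32 43
f 32 20 46
f 43 46 24
f 32 46 43
f 20 55 33
f 55 26 54
f 33 54 19
f 55 54 33
f 26 56 53
f 56 25 49
f 53 49 17
f 56 49 53
f 25 51 50
f 51 22 38
f 50 38 21
f 51 38 50
f 22 37 42
f 37 16 39
f 42 39 23
f 37 39 42
f 18 44 30
f 44 24 45
f 30 45 19
f 44 45 30
f 18 30 28
f 30 19 29
f 28 29 17
f 30 29 28
f 18 28 35
f 28 17 34
f 35 34 21
f 28 34 35
f 18 35 40
f 35 21 41
f 40 41 23
f 35 41 40
f 18 40 44
f 40 23 47
f 44 47 24
f 40 47 44
f 19 45 33
f 45 24 46
f 33 46 20
f 45 46 33
f 17 29 53
f 29 19 54
f 53 54 26
f 29 54 53
f 21 34 50
f 34 17 49
f 50 49 25
f 34 49 50
f 23 41 42
f 41 21 38
f 42 38 22
f 41 38 42
f 24 47 43
f 47 23 39
f 43 39 16
f 47 39 43
f 58 57 61
f 58 61 59
f 59 61 62
f 59 62 60
f 61 57 63
f 61 63 62
f 62 63 64
f 62 64 60
f 63 57 65
f 63 65 64
f 64 65 66
f 64 66 60
f 65 57 67
f 65 67 66
f 66 67 68
f 66 68 60
f 67 57 69
f 67 69 68
f 68 69 70
f 68 70 60
f 69 57 71
f 69 71 70
f 70 71 72
f 70 72 60
f 71 57 73
f 71 73 72
f 72 73 74
f 72 74 60
f 73 57 75
f 73 75 74
f 74 75 76
f 74 76 60
f 75 57 77
f 75 77 76
f 76 77 78
f 76 78 60
f 77 57 79
f 77 79 78
f 78 79 80
f 78 80 60
f 79 57 81
f 79 81 80
f 80 81 82
f 80 82 60
f 81 57 58
f 81 58 82
f 82 58 59
f 82 59 60

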